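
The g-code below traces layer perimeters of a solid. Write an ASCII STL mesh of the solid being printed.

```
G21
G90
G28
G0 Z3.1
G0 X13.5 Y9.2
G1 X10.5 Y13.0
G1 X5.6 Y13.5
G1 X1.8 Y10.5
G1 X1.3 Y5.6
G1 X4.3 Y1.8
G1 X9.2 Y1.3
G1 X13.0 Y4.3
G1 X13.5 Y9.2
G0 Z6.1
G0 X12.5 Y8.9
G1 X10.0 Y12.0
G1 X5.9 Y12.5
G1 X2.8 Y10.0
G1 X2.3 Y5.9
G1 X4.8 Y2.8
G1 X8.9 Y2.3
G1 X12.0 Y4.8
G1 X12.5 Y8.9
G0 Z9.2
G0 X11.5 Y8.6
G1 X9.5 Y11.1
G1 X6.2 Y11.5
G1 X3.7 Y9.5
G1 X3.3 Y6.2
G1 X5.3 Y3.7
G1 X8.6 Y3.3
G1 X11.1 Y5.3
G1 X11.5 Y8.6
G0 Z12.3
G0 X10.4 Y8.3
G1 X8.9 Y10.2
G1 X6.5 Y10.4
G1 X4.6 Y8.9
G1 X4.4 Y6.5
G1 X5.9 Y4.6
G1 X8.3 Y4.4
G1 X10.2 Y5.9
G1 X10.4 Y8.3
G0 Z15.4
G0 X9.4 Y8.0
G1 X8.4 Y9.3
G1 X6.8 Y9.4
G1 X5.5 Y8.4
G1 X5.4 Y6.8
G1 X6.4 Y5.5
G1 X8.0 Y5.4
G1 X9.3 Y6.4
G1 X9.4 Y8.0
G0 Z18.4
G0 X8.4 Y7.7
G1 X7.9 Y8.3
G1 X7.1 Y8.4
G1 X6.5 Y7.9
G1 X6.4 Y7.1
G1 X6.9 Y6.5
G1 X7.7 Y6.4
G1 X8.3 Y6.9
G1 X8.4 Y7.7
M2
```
solid part
  facet normal 0.0000 0.0000 -1.0000
    outer loop
      vertex 5.3 14.5 0.0
      vertex 11.0 13.9 0.0
      vertex 14.5 9.5 0.0
    endloop
  endfacet
  facet normal 0.0000 0.0000 -1.0000
    outer loop
      vertex 0.9 11.0 0.0
      vertex 5.3 14.5 0.0
      vertex 14.5 9.5 0.0
    endloop
  endfacet
  facet normal 0.0000 0.0000 -1.0000
    outer loop
      vertex 0.3 5.3 0.0
      vertex 0.9 11.0 0.0
      vertex 14.5 9.5 0.0
    endloop
  endfacet
  facet normal 0.0000 0.0000 -1.0000
    outer loop
      vertex 3.8 0.9 0.0
      vertex 0.3 5.3 0.0
      vertex 14.5 9.5 0.0
    endloop
  endfacet
  facet normal 0.0000 0.0000 -1.0000
    outer loop
      vertex 9.5 0.3 0.0
      vertex 3.8 0.9 0.0
      vertex 14.5 9.5 0.0
    endloop
  endfacet
  facet normal 0.0000 0.0000 -1.0000
    outer loop
      vertex 13.9 3.8 0.0
      vertex 9.5 0.3 0.0
      vertex 14.5 9.5 0.0
    endloop
  endfacet
  facet normal 0.7455 0.5930 0.3041
    outer loop
      vertex 14.5 9.5 0.0
      vertex 11.0 13.9 0.0
      vertex 7.4 7.4 21.5
    endloop
  endfacet
  facet normal 0.0998 0.9477 0.3032
    outer loop
      vertex 11.0 13.9 0.0
      vertex 5.3 14.5 0.0
      vertex 7.4 7.4 21.5
    endloop
  endfacet
  facet normal -0.5930 0.7455 0.3041
    outer loop
      vertex 5.3 14.5 0.0
      vertex 0.9 11.0 0.0
      vertex 7.4 7.4 21.5
    endloop
  endfacet
  facet normal -0.9477 0.0998 0.3032
    outer loop
      vertex 0.9 11.0 0.0
      vertex 0.3 5.3 0.0
      vertex 7.4 7.4 21.5
    endloop
  endfacet
  facet normal -0.7455 -0.5930 0.3041
    outer loop
      vertex 0.3 5.3 0.0
      vertex 3.8 0.9 0.0
      vertex 7.4 7.4 21.5
    endloop
  endfacet
  facet normal -0.0998 -0.9477 0.3032
    outer loop
      vertex 3.8 0.9 0.0
      vertex 9.5 0.3 0.0
      vertex 7.4 7.4 21.5
    endloop
  endfacet
  facet normal 0.5930 -0.7455 0.3041
    outer loop
      vertex 9.5 0.3 0.0
      vertex 13.9 3.8 0.0
      vertex 7.4 7.4 21.5
    endloop
  endfacet
  facet normal 0.9477 -0.0998 0.3032
    outer loop
      vertex 13.9 3.8 0.0
      vertex 14.5 9.5 0.0
      vertex 7.4 7.4 21.5
    endloop
  endfacet
endsolid part

The G0 Z moves step by Δz≈3.1 mm. The G1 loops shrink linearly with z, so the solid tapers from its base footprint up to z≈21.5. Closing with a flat bottom cap and the tapered top and triangulating gives 14 facets — a regular 8-sided pyramid, base circumscribed radius ≈ 7.4 mm, apex at z ≈ 21.5 mm.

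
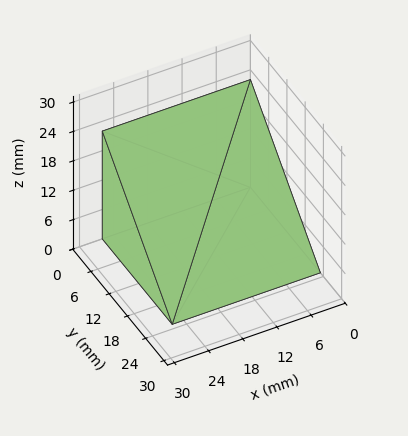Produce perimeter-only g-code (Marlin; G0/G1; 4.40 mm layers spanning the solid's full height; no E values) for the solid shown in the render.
Reading the render: the shape is a wedge (ramp): 26 × 23 mm base, rising to 22 mm along the y=0 edge and sloping linearly to z=0 at y=23 (dimensions read to the nearest mm from the axis ticks). For the g-code, the solid's height is divided into equal slices at the stated Δz and each level perimeter traced with G1 moves after a G0 lift.

; perimeter-only toolpath
G21 ; units = mm
G90 ; absolute positioning
G28 ; home
; layer 1
G0 Z4.40
G0 X0.00 Y0.00
G1 X26.00 Y0.00
G1 X26.00 Y18.40
G1 X0.00 Y18.40
G1 X0.00 Y0.00
; layer 2
G0 Z8.80
G0 X0.00 Y0.00
G1 X26.00 Y0.00
G1 X26.00 Y13.80
G1 X0.00 Y13.80
G1 X0.00 Y0.00
; layer 3
G0 Z13.20
G0 X0.00 Y0.00
G1 X26.00 Y0.00
G1 X26.00 Y9.20
G1 X0.00 Y9.20
G1 X0.00 Y0.00
; layer 4
G0 Z17.60
G0 X0.00 Y0.00
G1 X26.00 Y0.00
G1 X26.00 Y4.60
G1 X0.00 Y4.60
G1 X0.00 Y0.00
M2 ; end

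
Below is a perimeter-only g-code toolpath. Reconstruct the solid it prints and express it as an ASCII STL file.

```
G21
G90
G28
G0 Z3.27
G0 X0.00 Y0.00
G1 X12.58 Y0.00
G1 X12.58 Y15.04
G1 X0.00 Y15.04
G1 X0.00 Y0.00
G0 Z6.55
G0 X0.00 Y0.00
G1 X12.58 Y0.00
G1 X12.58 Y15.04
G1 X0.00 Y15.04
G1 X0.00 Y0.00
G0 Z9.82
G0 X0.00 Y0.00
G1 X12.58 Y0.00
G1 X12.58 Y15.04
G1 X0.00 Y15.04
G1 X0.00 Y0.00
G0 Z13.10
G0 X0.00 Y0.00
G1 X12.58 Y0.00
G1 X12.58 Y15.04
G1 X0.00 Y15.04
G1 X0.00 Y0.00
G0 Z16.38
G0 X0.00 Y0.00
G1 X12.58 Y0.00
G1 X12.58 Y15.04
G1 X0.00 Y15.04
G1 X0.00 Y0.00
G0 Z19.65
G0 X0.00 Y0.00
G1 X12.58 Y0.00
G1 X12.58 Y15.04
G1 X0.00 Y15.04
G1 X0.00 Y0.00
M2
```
solid part
  facet normal 0.0000 0.0000 -1.0000
    outer loop
      vertex 12.58 15.04 0.00
      vertex 12.58 0.00 0.00
      vertex 0.00 0.00 0.00
    endloop
  endfacet
  facet normal 0.0000 0.0000 -1.0000
    outer loop
      vertex 0.00 15.04 0.00
      vertex 12.58 15.04 0.00
      vertex 0.00 0.00 0.00
    endloop
  endfacet
  facet normal 0.0000 0.0000 1.0000
    outer loop
      vertex 0.00 0.00 19.65
      vertex 12.58 0.00 19.65
      vertex 12.58 15.04 19.65
    endloop
  endfacet
  facet normal 0.0000 0.0000 1.0000
    outer loop
      vertex 0.00 0.00 19.65
      vertex 12.58 15.04 19.65
      vertex 0.00 15.04 19.65
    endloop
  endfacet
  facet normal 0.0000 -1.0000 0.0000
    outer loop
      vertex 0.00 0.00 0.00
      vertex 12.58 0.00 0.00
      vertex 12.58 0.00 19.65
    endloop
  endfacet
  facet normal 0.0000 -1.0000 0.0000
    outer loop
      vertex 0.00 0.00 0.00
      vertex 12.58 0.00 19.65
      vertex 0.00 0.00 19.65
    endloop
  endfacet
  facet normal 0.0000 1.0000 0.0000
    outer loop
      vertex 12.58 15.04 19.65
      vertex 12.58 15.04 0.00
      vertex 0.00 15.04 0.00
    endloop
  endfacet
  facet normal 0.0000 1.0000 0.0000
    outer loop
      vertex 0.00 15.04 19.65
      vertex 12.58 15.04 19.65
      vertex 0.00 15.04 0.00
    endloop
  endfacet
  facet normal -1.0000 0.0000 0.0000
    outer loop
      vertex 0.00 15.04 19.65
      vertex 0.00 15.04 0.00
      vertex 0.00 0.00 0.00
    endloop
  endfacet
  facet normal -1.0000 0.0000 0.0000
    outer loop
      vertex 0.00 0.00 19.65
      vertex 0.00 15.04 19.65
      vertex 0.00 0.00 0.00
    endloop
  endfacet
  facet normal 1.0000 0.0000 0.0000
    outer loop
      vertex 12.58 0.00 0.00
      vertex 12.58 15.04 0.00
      vertex 12.58 15.04 19.65
    endloop
  endfacet
  facet normal 1.0000 0.0000 0.0000
    outer loop
      vertex 12.58 0.00 0.00
      vertex 12.58 15.04 19.65
      vertex 12.58 0.00 19.65
    endloop
  endfacet
endsolid part

The G0 Z moves step by Δz≈3.27 mm. Every layer's G1 loop is the same polygon, so the solid is a straight extrusion of it from z=0 to z≈19.6. Closing with flat bottom and top caps and triangulating gives 12 facets — a rectangular box, roughly 12.6 × 15 mm footprint and 19.6 mm tall.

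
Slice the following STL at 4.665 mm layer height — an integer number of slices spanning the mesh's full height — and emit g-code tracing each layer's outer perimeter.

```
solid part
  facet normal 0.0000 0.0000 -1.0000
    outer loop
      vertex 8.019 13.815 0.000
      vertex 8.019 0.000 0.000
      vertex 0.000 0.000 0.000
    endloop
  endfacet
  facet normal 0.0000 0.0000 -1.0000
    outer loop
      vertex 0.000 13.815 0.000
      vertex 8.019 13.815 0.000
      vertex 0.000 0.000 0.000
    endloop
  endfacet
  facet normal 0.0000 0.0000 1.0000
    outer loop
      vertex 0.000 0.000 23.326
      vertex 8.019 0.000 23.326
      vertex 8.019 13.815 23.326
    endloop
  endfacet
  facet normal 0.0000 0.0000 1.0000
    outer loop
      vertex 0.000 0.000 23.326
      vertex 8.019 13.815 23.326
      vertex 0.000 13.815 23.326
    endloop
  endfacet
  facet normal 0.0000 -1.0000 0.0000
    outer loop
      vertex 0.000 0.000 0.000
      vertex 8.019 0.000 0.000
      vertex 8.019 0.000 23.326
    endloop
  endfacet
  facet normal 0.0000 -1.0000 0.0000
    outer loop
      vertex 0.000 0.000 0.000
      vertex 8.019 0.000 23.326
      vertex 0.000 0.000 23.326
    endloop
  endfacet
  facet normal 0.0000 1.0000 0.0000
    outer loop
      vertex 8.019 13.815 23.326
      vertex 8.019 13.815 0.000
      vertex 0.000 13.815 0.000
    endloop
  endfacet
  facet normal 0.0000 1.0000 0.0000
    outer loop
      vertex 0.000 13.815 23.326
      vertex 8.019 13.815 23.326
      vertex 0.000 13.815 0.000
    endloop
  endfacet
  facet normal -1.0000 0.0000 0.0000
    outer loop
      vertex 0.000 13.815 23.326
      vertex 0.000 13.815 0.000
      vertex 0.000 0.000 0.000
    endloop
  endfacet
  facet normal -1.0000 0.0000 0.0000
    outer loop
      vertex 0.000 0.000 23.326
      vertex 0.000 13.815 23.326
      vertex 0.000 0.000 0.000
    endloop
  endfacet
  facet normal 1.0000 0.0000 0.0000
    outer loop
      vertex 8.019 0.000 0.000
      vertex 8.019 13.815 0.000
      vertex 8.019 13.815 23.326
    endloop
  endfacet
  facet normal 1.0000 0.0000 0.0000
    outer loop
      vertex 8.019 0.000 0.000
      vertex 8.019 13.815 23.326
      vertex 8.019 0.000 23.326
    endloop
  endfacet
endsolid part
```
; perimeter-only toolpath
G21 ; units = mm
G90 ; absolute positioning
G28 ; home
; layer 1
G0 Z4.665
G0 X0.000 Y0.000
G1 X8.019 Y0.000
G1 X8.019 Y13.815
G1 X0.000 Y13.815
G1 X0.000 Y0.000
; layer 2
G0 Z9.330
G0 X0.000 Y0.000
G1 X8.019 Y0.000
G1 X8.019 Y13.815
G1 X0.000 Y13.815
G1 X0.000 Y0.000
; layer 3
G0 Z13.996
G0 X0.000 Y0.000
G1 X8.019 Y0.000
G1 X8.019 Y13.815
G1 X0.000 Y13.815
G1 X0.000 Y0.000
; layer 4
G0 Z18.661
G0 X0.000 Y0.000
G1 X8.019 Y0.000
G1 X8.019 Y13.815
G1 X0.000 Y13.815
G1 X0.000 Y0.000
; layer 5
G0 Z23.326
G0 X0.000 Y0.000
G1 X8.019 Y0.000
G1 X8.019 Y13.815
G1 X0.000 Y13.815
G1 X0.000 Y0.000
M2 ; end

The solid is a rectangular box, roughly 8.02 × 13.8 mm footprint and 23.3 mm tall. Slicing at Δz = 4.665 mm — 5 equal slices spanning the solid's height, so layer i sits at z = i·h/5 — gives 5 non-empty perimeters. Each is a 4-segment closed polygon; G0 lifts to the layer z and rapids to the start vertex, then G1 traces the edges.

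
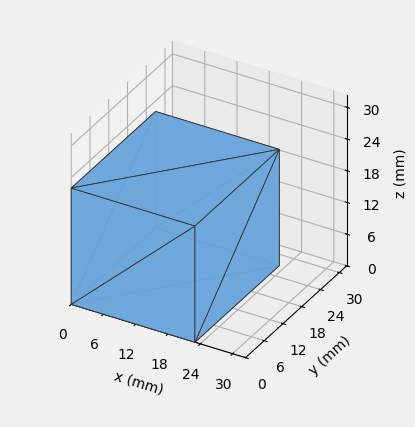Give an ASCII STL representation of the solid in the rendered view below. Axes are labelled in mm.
Reading the render: the shape is a rectangular box, roughly 23 × 27 mm footprint and 22 mm tall (dimensions read to the nearest mm from the axis ticks). For the STL, each face is triangulated and given an outward normal.

solid part
  facet normal 0.0000 0.0000 -1.0000
    outer loop
      vertex 23.00 27.00 0.00
      vertex 23.00 0.00 0.00
      vertex 0.00 0.00 0.00
    endloop
  endfacet
  facet normal 0.0000 0.0000 -1.0000
    outer loop
      vertex 0.00 27.00 0.00
      vertex 23.00 27.00 0.00
      vertex 0.00 0.00 0.00
    endloop
  endfacet
  facet normal 0.0000 0.0000 1.0000
    outer loop
      vertex 0.00 0.00 22.00
      vertex 23.00 0.00 22.00
      vertex 23.00 27.00 22.00
    endloop
  endfacet
  facet normal 0.0000 0.0000 1.0000
    outer loop
      vertex 0.00 0.00 22.00
      vertex 23.00 27.00 22.00
      vertex 0.00 27.00 22.00
    endloop
  endfacet
  facet normal 0.0000 -1.0000 0.0000
    outer loop
      vertex 0.00 0.00 0.00
      vertex 23.00 0.00 0.00
      vertex 23.00 0.00 22.00
    endloop
  endfacet
  facet normal 0.0000 -1.0000 0.0000
    outer loop
      vertex 0.00 0.00 0.00
      vertex 23.00 0.00 22.00
      vertex 0.00 0.00 22.00
    endloop
  endfacet
  facet normal 0.0000 1.0000 0.0000
    outer loop
      vertex 23.00 27.00 22.00
      vertex 23.00 27.00 0.00
      vertex 0.00 27.00 0.00
    endloop
  endfacet
  facet normal 0.0000 1.0000 0.0000
    outer loop
      vertex 0.00 27.00 22.00
      vertex 23.00 27.00 22.00
      vertex 0.00 27.00 0.00
    endloop
  endfacet
  facet normal -1.0000 0.0000 0.0000
    outer loop
      vertex 0.00 27.00 22.00
      vertex 0.00 27.00 0.00
      vertex 0.00 0.00 0.00
    endloop
  endfacet
  facet normal -1.0000 0.0000 0.0000
    outer loop
      vertex 0.00 0.00 22.00
      vertex 0.00 27.00 22.00
      vertex 0.00 0.00 0.00
    endloop
  endfacet
  facet normal 1.0000 0.0000 0.0000
    outer loop
      vertex 23.00 0.00 0.00
      vertex 23.00 27.00 0.00
      vertex 23.00 27.00 22.00
    endloop
  endfacet
  facet normal 1.0000 0.0000 0.0000
    outer loop
      vertex 23.00 0.00 0.00
      vertex 23.00 27.00 22.00
      vertex 23.00 0.00 22.00
    endloop
  endfacet
endsolid part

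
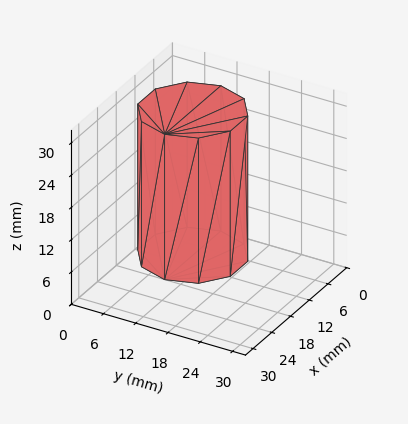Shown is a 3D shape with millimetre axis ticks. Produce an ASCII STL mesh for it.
Reading the render: the shape is a regular 10-sided prism (a cylinder approximated with 10 flat sides), circumscribed radius ≈ 9 mm, height ≈ 27 mm (dimensions read to the nearest mm from the axis ticks). For the STL, each face is triangulated and given an outward normal.

solid part
  facet normal 0.0000 0.0000 -1.0000
    outer loop
      vertex 11.8 17.6 0.0
      vertex 16.3 14.3 0.0
      vertex 18.0 9.0 0.0
    endloop
  endfacet
  facet normal 0.0000 0.0000 -1.0000
    outer loop
      vertex 6.2 17.6 0.0
      vertex 11.8 17.6 0.0
      vertex 18.0 9.0 0.0
    endloop
  endfacet
  facet normal 0.0000 0.0000 -1.0000
    outer loop
      vertex 1.7 14.3 0.0
      vertex 6.2 17.6 0.0
      vertex 18.0 9.0 0.0
    endloop
  endfacet
  facet normal 0.0000 0.0000 -1.0000
    outer loop
      vertex 0.0 9.0 0.0
      vertex 1.7 14.3 0.0
      vertex 18.0 9.0 0.0
    endloop
  endfacet
  facet normal 0.0000 0.0000 -1.0000
    outer loop
      vertex 1.7 3.7 0.0
      vertex 0.0 9.0 0.0
      vertex 18.0 9.0 0.0
    endloop
  endfacet
  facet normal 0.0000 0.0000 -1.0000
    outer loop
      vertex 6.2 0.4 0.0
      vertex 1.7 3.7 0.0
      vertex 18.0 9.0 0.0
    endloop
  endfacet
  facet normal 0.0000 0.0000 -1.0000
    outer loop
      vertex 11.8 0.4 0.0
      vertex 6.2 0.4 0.0
      vertex 18.0 9.0 0.0
    endloop
  endfacet
  facet normal 0.0000 0.0000 -1.0000
    outer loop
      vertex 16.3 3.7 0.0
      vertex 11.8 0.4 0.0
      vertex 18.0 9.0 0.0
    endloop
  endfacet
  facet normal 0.0000 0.0000 1.0000
    outer loop
      vertex 18.0 9.0 27.0
      vertex 16.3 14.3 27.0
      vertex 11.8 17.6 27.0
    endloop
  endfacet
  facet normal 0.0000 0.0000 1.0000
    outer loop
      vertex 18.0 9.0 27.0
      vertex 11.8 17.6 27.0
      vertex 6.2 17.6 27.0
    endloop
  endfacet
  facet normal 0.0000 0.0000 1.0000
    outer loop
      vertex 18.0 9.0 27.0
      vertex 6.2 17.6 27.0
      vertex 1.7 14.3 27.0
    endloop
  endfacet
  facet normal 0.0000 0.0000 1.0000
    outer loop
      vertex 18.0 9.0 27.0
      vertex 1.7 14.3 27.0
      vertex 0.0 9.0 27.0
    endloop
  endfacet
  facet normal 0.0000 0.0000 1.0000
    outer loop
      vertex 18.0 9.0 27.0
      vertex 0.0 9.0 27.0
      vertex 1.7 3.7 27.0
    endloop
  endfacet
  facet normal 0.0000 0.0000 1.0000
    outer loop
      vertex 18.0 9.0 27.0
      vertex 1.7 3.7 27.0
      vertex 6.2 0.4 27.0
    endloop
  endfacet
  facet normal 0.0000 0.0000 1.0000
    outer loop
      vertex 18.0 9.0 27.0
      vertex 6.2 0.4 27.0
      vertex 11.8 0.4 27.0
    endloop
  endfacet
  facet normal 0.0000 0.0000 1.0000
    outer loop
      vertex 18.0 9.0 27.0
      vertex 11.8 0.4 27.0
      vertex 16.3 3.7 27.0
    endloop
  endfacet
  facet normal 0.9522 0.3054 0.0000
    outer loop
      vertex 18.0 9.0 0.0
      vertex 16.3 14.3 0.0
      vertex 16.3 14.3 27.0
    endloop
  endfacet
  facet normal 0.9522 0.3054 0.0000
    outer loop
      vertex 18.0 9.0 0.0
      vertex 16.3 14.3 27.0
      vertex 18.0 9.0 27.0
    endloop
  endfacet
  facet normal 0.5914 0.8064 0.0000
    outer loop
      vertex 16.3 14.3 0.0
      vertex 11.8 17.6 0.0
      vertex 11.8 17.6 27.0
    endloop
  endfacet
  facet normal 0.5914 0.8064 0.0000
    outer loop
      vertex 16.3 14.3 0.0
      vertex 11.8 17.6 27.0
      vertex 16.3 14.3 27.0
    endloop
  endfacet
  facet normal 0.0000 1.0000 0.0000
    outer loop
      vertex 11.8 17.6 0.0
      vertex 6.2 17.6 0.0
      vertex 6.2 17.6 27.0
    endloop
  endfacet
  facet normal 0.0000 1.0000 0.0000
    outer loop
      vertex 11.8 17.6 0.0
      vertex 6.2 17.6 27.0
      vertex 11.8 17.6 27.0
    endloop
  endfacet
  facet normal -0.5914 0.8064 0.0000
    outer loop
      vertex 6.2 17.6 0.0
      vertex 1.7 14.3 0.0
      vertex 1.7 14.3 27.0
    endloop
  endfacet
  facet normal -0.5914 0.8064 0.0000
    outer loop
      vertex 6.2 17.6 0.0
      vertex 1.7 14.3 27.0
      vertex 6.2 17.6 27.0
    endloop
  endfacet
  facet normal -0.9522 0.3054 0.0000
    outer loop
      vertex 1.7 14.3 0.0
      vertex 0.0 9.0 0.0
      vertex 0.0 9.0 27.0
    endloop
  endfacet
  facet normal -0.9522 0.3054 0.0000
    outer loop
      vertex 1.7 14.3 0.0
      vertex 0.0 9.0 27.0
      vertex 1.7 14.3 27.0
    endloop
  endfacet
  facet normal -0.9522 -0.3054 0.0000
    outer loop
      vertex 0.0 9.0 0.0
      vertex 1.7 3.7 0.0
      vertex 1.7 3.7 27.0
    endloop
  endfacet
  facet normal -0.9522 -0.3054 0.0000
    outer loop
      vertex 0.0 9.0 0.0
      vertex 1.7 3.7 27.0
      vertex 0.0 9.0 27.0
    endloop
  endfacet
  facet normal -0.5914 -0.8064 0.0000
    outer loop
      vertex 1.7 3.7 0.0
      vertex 6.2 0.4 0.0
      vertex 6.2 0.4 27.0
    endloop
  endfacet
  facet normal -0.5914 -0.8064 0.0000
    outer loop
      vertex 1.7 3.7 0.0
      vertex 6.2 0.4 27.0
      vertex 1.7 3.7 27.0
    endloop
  endfacet
  facet normal 0.0000 -1.0000 0.0000
    outer loop
      vertex 6.2 0.4 0.0
      vertex 11.8 0.4 0.0
      vertex 11.8 0.4 27.0
    endloop
  endfacet
  facet normal 0.0000 -1.0000 0.0000
    outer loop
      vertex 6.2 0.4 0.0
      vertex 11.8 0.4 27.0
      vertex 6.2 0.4 27.0
    endloop
  endfacet
  facet normal 0.5914 -0.8064 0.0000
    outer loop
      vertex 11.8 0.4 0.0
      vertex 16.3 3.7 0.0
      vertex 16.3 3.7 27.0
    endloop
  endfacet
  facet normal 0.5914 -0.8064 0.0000
    outer loop
      vertex 11.8 0.4 0.0
      vertex 16.3 3.7 27.0
      vertex 11.8 0.4 27.0
    endloop
  endfacet
  facet normal 0.9522 -0.3054 0.0000
    outer loop
      vertex 16.3 3.7 0.0
      vertex 18.0 9.0 0.0
      vertex 18.0 9.0 27.0
    endloop
  endfacet
  facet normal 0.9522 -0.3054 0.0000
    outer loop
      vertex 16.3 3.7 0.0
      vertex 18.0 9.0 27.0
      vertex 16.3 3.7 27.0
    endloop
  endfacet
endsolid part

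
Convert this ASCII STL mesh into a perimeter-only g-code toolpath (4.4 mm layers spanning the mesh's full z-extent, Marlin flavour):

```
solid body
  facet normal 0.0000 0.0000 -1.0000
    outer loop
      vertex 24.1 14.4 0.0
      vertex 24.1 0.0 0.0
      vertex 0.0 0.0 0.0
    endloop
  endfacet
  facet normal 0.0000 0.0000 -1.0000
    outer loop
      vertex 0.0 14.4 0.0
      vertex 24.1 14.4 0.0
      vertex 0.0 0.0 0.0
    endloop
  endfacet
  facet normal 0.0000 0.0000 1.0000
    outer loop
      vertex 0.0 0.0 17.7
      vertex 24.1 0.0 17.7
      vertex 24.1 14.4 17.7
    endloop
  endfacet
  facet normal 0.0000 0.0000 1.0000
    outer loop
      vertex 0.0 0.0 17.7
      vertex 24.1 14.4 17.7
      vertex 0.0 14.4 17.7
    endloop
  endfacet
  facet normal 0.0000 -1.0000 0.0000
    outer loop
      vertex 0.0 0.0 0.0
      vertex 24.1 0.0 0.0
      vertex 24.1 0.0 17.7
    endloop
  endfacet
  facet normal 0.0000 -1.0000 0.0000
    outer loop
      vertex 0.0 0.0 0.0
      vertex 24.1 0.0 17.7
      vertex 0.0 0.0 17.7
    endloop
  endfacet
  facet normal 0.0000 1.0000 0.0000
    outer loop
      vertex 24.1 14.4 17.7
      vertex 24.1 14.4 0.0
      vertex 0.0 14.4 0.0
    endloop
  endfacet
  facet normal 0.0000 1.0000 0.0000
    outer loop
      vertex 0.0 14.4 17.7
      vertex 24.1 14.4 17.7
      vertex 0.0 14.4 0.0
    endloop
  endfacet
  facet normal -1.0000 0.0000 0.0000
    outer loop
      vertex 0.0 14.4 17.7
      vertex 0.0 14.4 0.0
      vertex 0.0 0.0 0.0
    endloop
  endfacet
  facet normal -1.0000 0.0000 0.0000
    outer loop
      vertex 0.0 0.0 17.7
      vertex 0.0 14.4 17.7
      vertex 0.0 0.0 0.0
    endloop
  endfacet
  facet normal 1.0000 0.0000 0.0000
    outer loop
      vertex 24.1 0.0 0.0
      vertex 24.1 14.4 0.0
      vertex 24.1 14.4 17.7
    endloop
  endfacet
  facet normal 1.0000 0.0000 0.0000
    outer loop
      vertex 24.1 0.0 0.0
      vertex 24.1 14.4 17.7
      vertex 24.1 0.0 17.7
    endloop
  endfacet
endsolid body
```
; perimeter-only toolpath
G21 ; units = mm
G90 ; absolute positioning
G28 ; home
; layer 1
G0 Z4.4
G0 X0.0 Y0.0
G1 X24.1 Y0.0
G1 X24.1 Y14.4
G1 X0.0 Y14.4
G1 X0.0 Y0.0
; layer 2
G0 Z8.8
G0 X0.0 Y0.0
G1 X24.1 Y0.0
G1 X24.1 Y14.4
G1 X0.0 Y14.4
G1 X0.0 Y0.0
; layer 3
G0 Z13.3
G0 X0.0 Y0.0
G1 X24.1 Y0.0
G1 X24.1 Y14.4
G1 X0.0 Y14.4
G1 X0.0 Y0.0
; layer 4
G0 Z17.7
G0 X0.0 Y0.0
G1 X24.1 Y0.0
G1 X24.1 Y14.4
G1 X0.0 Y14.4
G1 X0.0 Y0.0
M2 ; end

The solid is a rectangular box, roughly 24.1 × 14.4 mm footprint and 17.7 mm tall. Slicing at Δz = 4.4 mm — 4 equal slices spanning the solid's height, so layer i sits at z = i·h/4 — gives 4 non-empty perimeters. Each is a 4-segment closed polygon; G0 lifts to the layer z and rapids to the start vertex, then G1 traces the edges.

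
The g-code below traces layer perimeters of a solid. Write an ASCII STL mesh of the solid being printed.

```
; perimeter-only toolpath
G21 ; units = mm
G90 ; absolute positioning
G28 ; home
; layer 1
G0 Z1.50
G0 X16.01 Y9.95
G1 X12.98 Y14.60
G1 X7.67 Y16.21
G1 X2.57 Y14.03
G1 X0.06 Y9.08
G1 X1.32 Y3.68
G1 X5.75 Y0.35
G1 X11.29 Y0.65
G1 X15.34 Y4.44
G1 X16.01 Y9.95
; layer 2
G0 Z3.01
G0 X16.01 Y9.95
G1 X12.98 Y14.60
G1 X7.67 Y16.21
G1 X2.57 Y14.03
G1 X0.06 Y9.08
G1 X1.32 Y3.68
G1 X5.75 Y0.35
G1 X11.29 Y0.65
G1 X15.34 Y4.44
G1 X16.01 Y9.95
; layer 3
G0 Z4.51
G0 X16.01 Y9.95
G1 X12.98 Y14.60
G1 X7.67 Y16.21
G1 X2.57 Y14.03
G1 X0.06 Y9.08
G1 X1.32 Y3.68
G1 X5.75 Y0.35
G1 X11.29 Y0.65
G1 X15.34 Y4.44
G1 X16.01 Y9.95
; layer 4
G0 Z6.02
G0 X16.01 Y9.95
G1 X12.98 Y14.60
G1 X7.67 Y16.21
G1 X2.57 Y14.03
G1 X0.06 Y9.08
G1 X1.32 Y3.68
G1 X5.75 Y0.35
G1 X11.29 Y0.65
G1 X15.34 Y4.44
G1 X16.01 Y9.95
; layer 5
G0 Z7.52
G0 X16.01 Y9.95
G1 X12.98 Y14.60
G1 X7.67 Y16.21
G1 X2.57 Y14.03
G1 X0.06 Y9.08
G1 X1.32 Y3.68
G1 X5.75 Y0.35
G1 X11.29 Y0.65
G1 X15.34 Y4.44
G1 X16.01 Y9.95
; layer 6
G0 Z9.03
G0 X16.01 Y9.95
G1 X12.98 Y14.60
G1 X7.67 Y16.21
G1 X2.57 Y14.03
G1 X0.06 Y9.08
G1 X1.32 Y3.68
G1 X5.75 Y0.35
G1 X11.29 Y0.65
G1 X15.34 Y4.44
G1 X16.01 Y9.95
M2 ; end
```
solid part
  facet normal 0.0000 0.0000 -1.0000
    outer loop
      vertex 7.67 16.21 0.00
      vertex 12.98 14.60 0.00
      vertex 16.01 9.95 0.00
    endloop
  endfacet
  facet normal 0.0000 0.0000 -1.0000
    outer loop
      vertex 2.57 14.03 0.00
      vertex 7.67 16.21 0.00
      vertex 16.01 9.95 0.00
    endloop
  endfacet
  facet normal 0.0000 0.0000 -1.0000
    outer loop
      vertex 0.06 9.08 0.00
      vertex 2.57 14.03 0.00
      vertex 16.01 9.95 0.00
    endloop
  endfacet
  facet normal 0.0000 0.0000 -1.0000
    outer loop
      vertex 1.32 3.68 0.00
      vertex 0.06 9.08 0.00
      vertex 16.01 9.95 0.00
    endloop
  endfacet
  facet normal 0.0000 0.0000 -1.0000
    outer loop
      vertex 5.75 0.35 0.00
      vertex 1.32 3.68 0.00
      vertex 16.01 9.95 0.00
    endloop
  endfacet
  facet normal 0.0000 0.0000 -1.0000
    outer loop
      vertex 11.29 0.65 0.00
      vertex 5.75 0.35 0.00
      vertex 16.01 9.95 0.00
    endloop
  endfacet
  facet normal 0.0000 0.0000 -1.0000
    outer loop
      vertex 15.34 4.44 0.00
      vertex 11.29 0.65 0.00
      vertex 16.01 9.95 0.00
    endloop
  endfacet
  facet normal 0.0000 0.0000 1.0000
    outer loop
      vertex 16.01 9.95 9.03
      vertex 12.98 14.60 9.03
      vertex 7.67 16.21 9.03
    endloop
  endfacet
  facet normal 0.0000 0.0000 1.0000
    outer loop
      vertex 16.01 9.95 9.03
      vertex 7.67 16.21 9.03
      vertex 2.57 14.03 9.03
    endloop
  endfacet
  facet normal 0.0000 0.0000 1.0000
    outer loop
      vertex 16.01 9.95 9.03
      vertex 2.57 14.03 9.03
      vertex 0.06 9.08 9.03
    endloop
  endfacet
  facet normal 0.0000 0.0000 1.0000
    outer loop
      vertex 16.01 9.95 9.03
      vertex 0.06 9.08 9.03
      vertex 1.32 3.68 9.03
    endloop
  endfacet
  facet normal 0.0000 0.0000 1.0000
    outer loop
      vertex 16.01 9.95 9.03
      vertex 1.32 3.68 9.03
      vertex 5.75 0.35 9.03
    endloop
  endfacet
  facet normal 0.0000 0.0000 1.0000
    outer loop
      vertex 16.01 9.95 9.03
      vertex 5.75 0.35 9.03
      vertex 11.29 0.65 9.03
    endloop
  endfacet
  facet normal 0.0000 0.0000 1.0000
    outer loop
      vertex 16.01 9.95 9.03
      vertex 11.29 0.65 9.03
      vertex 15.34 4.44 9.03
    endloop
  endfacet
  facet normal 0.8378 0.5459 0.0000
    outer loop
      vertex 16.01 9.95 0.00
      vertex 12.98 14.60 0.00
      vertex 12.98 14.60 9.03
    endloop
  endfacet
  facet normal 0.8378 0.5459 0.0000
    outer loop
      vertex 16.01 9.95 0.00
      vertex 12.98 14.60 9.03
      vertex 16.01 9.95 9.03
    endloop
  endfacet
  facet normal 0.2902 0.9570 0.0000
    outer loop
      vertex 12.98 14.60 0.00
      vertex 7.67 16.21 0.00
      vertex 7.67 16.21 9.03
    endloop
  endfacet
  facet normal 0.2902 0.9570 0.0000
    outer loop
      vertex 12.98 14.60 0.00
      vertex 7.67 16.21 9.03
      vertex 12.98 14.60 9.03
    endloop
  endfacet
  facet normal -0.3930 0.9195 0.0000
    outer loop
      vertex 7.67 16.21 0.00
      vertex 2.57 14.03 0.00
      vertex 2.57 14.03 9.03
    endloop
  endfacet
  facet normal -0.3930 0.9195 0.0000
    outer loop
      vertex 7.67 16.21 0.00
      vertex 2.57 14.03 9.03
      vertex 7.67 16.21 9.03
    endloop
  endfacet
  facet normal -0.8919 0.4523 0.0000
    outer loop
      vertex 2.57 14.03 0.00
      vertex 0.06 9.08 0.00
      vertex 0.06 9.08 9.03
    endloop
  endfacet
  facet normal -0.8919 0.4523 0.0000
    outer loop
      vertex 2.57 14.03 0.00
      vertex 0.06 9.08 9.03
      vertex 2.57 14.03 9.03
    endloop
  endfacet
  facet normal -0.9738 -0.2272 0.0000
    outer loop
      vertex 0.06 9.08 0.00
      vertex 1.32 3.68 0.00
      vertex 1.32 3.68 9.03
    endloop
  endfacet
  facet normal -0.9738 -0.2272 0.0000
    outer loop
      vertex 0.06 9.08 0.00
      vertex 1.32 3.68 9.03
      vertex 0.06 9.08 9.03
    endloop
  endfacet
  facet normal -0.6009 -0.7993 0.0000
    outer loop
      vertex 1.32 3.68 0.00
      vertex 5.75 0.35 0.00
      vertex 5.75 0.35 9.03
    endloop
  endfacet
  facet normal -0.6009 -0.7993 0.0000
    outer loop
      vertex 1.32 3.68 0.00
      vertex 5.75 0.35 9.03
      vertex 1.32 3.68 9.03
    endloop
  endfacet
  facet normal 0.0541 -0.9985 0.0000
    outer loop
      vertex 5.75 0.35 0.00
      vertex 11.29 0.65 0.00
      vertex 11.29 0.65 9.03
    endloop
  endfacet
  facet normal 0.0541 -0.9985 0.0000
    outer loop
      vertex 5.75 0.35 0.00
      vertex 11.29 0.65 9.03
      vertex 5.75 0.35 9.03
    endloop
  endfacet
  facet normal 0.6833 -0.7302 0.0000
    outer loop
      vertex 11.29 0.65 0.00
      vertex 15.34 4.44 0.00
      vertex 15.34 4.44 9.03
    endloop
  endfacet
  facet normal 0.6833 -0.7302 0.0000
    outer loop
      vertex 11.29 0.65 0.00
      vertex 15.34 4.44 9.03
      vertex 11.29 0.65 9.03
    endloop
  endfacet
  facet normal 0.9927 -0.1207 0.0000
    outer loop
      vertex 15.34 4.44 0.00
      vertex 16.01 9.95 0.00
      vertex 16.01 9.95 9.03
    endloop
  endfacet
  facet normal 0.9927 -0.1207 0.0000
    outer loop
      vertex 15.34 4.44 0.00
      vertex 16.01 9.95 9.03
      vertex 15.34 4.44 9.03
    endloop
  endfacet
endsolid part

The G0 Z moves step by Δz≈1.50 mm. Every layer's G1 loop is the same polygon, so the solid is a straight extrusion of it from z=0 to z≈9.03. Closing with flat bottom and top caps and triangulating gives 32 facets — a regular 9-sided prism (a cylinder approximated with 9 flat sides), circumscribed radius ≈ 8.11 mm, height ≈ 9.03 mm.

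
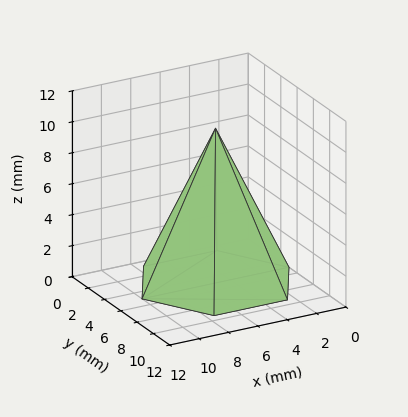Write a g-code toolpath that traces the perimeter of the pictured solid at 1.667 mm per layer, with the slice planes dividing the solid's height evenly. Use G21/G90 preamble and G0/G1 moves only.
Reading the render: the shape is a regular 6-sided pyramid, base circumscribed radius ≈ 5 mm, apex at z ≈ 10 mm (dimensions read to the nearest mm from the axis ticks). For the g-code, the solid's height is divided into equal slices at the stated Δz and each level perimeter traced with G1 moves after a G0 lift.

; perimeter-only toolpath
G21 ; units = mm
G90 ; absolute positioning
G28 ; home
; layer 1
G0 Z1.667
G0 X9.167 Y5.000
G1 X7.083 Y8.608
G1 X2.917 Y8.608
G1 X0.833 Y5.000
G1 X2.917 Y1.392
G1 X7.083 Y1.392
G1 X9.167 Y5.000
; layer 2
G0 Z3.333
G0 X8.333 Y5.000
G1 X6.667 Y7.887
G1 X3.333 Y7.887
G1 X1.667 Y5.000
G1 X3.333 Y2.113
G1 X6.667 Y2.113
G1 X8.333 Y5.000
; layer 3
G0 Z5.000
G0 X7.500 Y5.000
G1 X6.250 Y7.165
G1 X3.750 Y7.165
G1 X2.500 Y5.000
G1 X3.750 Y2.835
G1 X6.250 Y2.835
G1 X7.500 Y5.000
; layer 4
G0 Z6.667
G0 X6.667 Y5.000
G1 X5.833 Y6.443
G1 X4.167 Y6.443
G1 X3.333 Y5.000
G1 X4.167 Y3.557
G1 X5.833 Y3.557
G1 X6.667 Y5.000
; layer 5
G0 Z8.333
G0 X5.833 Y5.000
G1 X5.417 Y5.722
G1 X4.583 Y5.722
G1 X4.167 Y5.000
G1 X4.583 Y4.278
G1 X5.417 Y4.278
G1 X5.833 Y5.000
M2 ; end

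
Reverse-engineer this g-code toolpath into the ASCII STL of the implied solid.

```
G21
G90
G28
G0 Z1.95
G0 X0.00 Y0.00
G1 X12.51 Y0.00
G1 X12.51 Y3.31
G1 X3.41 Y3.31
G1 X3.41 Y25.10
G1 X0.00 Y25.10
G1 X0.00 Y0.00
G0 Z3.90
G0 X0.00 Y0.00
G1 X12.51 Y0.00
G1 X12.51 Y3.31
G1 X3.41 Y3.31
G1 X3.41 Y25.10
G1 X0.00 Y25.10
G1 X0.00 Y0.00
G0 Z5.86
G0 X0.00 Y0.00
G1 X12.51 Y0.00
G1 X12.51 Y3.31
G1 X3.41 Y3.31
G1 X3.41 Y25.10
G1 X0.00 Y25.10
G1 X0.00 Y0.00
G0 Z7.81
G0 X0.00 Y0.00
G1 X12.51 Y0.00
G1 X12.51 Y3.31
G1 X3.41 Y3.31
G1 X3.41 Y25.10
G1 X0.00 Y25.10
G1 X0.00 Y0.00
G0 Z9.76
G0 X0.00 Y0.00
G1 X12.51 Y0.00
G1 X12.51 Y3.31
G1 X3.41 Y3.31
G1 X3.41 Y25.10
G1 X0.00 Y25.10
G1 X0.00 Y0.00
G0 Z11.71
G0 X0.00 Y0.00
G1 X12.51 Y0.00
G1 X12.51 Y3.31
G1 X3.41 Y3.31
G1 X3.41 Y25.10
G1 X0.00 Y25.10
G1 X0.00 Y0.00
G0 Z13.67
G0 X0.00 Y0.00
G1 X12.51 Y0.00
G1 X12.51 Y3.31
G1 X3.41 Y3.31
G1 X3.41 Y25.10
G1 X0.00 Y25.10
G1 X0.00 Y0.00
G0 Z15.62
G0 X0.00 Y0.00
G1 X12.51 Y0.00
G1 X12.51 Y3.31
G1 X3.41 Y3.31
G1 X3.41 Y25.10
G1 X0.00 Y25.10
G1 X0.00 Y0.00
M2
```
solid part
  facet normal 0.0000 0.0000 -1.0000
    outer loop
      vertex 12.51 3.31 0.00
      vertex 12.51 0.00 0.00
      vertex 0.00 0.00 0.00
    endloop
  endfacet
  facet normal 0.0000 0.0000 -1.0000
    outer loop
      vertex 3.41 3.31 0.00
      vertex 12.51 3.31 0.00
      vertex 0.00 0.00 0.00
    endloop
  endfacet
  facet normal 0.0000 0.0000 -1.0000
    outer loop
      vertex 3.41 25.10 0.00
      vertex 3.41 3.31 0.00
      vertex 0.00 0.00 0.00
    endloop
  endfacet
  facet normal 0.0000 0.0000 -1.0000
    outer loop
      vertex 0.00 25.10 0.00
      vertex 3.41 25.10 0.00
      vertex 0.00 0.00 0.00
    endloop
  endfacet
  facet normal 0.0000 0.0000 1.0000
    outer loop
      vertex 0.00 0.00 15.62
      vertex 12.51 0.00 15.62
      vertex 12.51 3.31 15.62
    endloop
  endfacet
  facet normal 0.0000 0.0000 1.0000
    outer loop
      vertex 0.00 0.00 15.62
      vertex 12.51 3.31 15.62
      vertex 3.41 3.31 15.62
    endloop
  endfacet
  facet normal 0.0000 0.0000 1.0000
    outer loop
      vertex 0.00 0.00 15.62
      vertex 3.41 3.31 15.62
      vertex 3.41 25.10 15.62
    endloop
  endfacet
  facet normal 0.0000 0.0000 1.0000
    outer loop
      vertex 0.00 0.00 15.62
      vertex 3.41 25.10 15.62
      vertex 0.00 25.10 15.62
    endloop
  endfacet
  facet normal 0.0000 -1.0000 0.0000
    outer loop
      vertex 0.00 0.00 0.00
      vertex 12.51 0.00 0.00
      vertex 12.51 0.00 15.62
    endloop
  endfacet
  facet normal 0.0000 -1.0000 0.0000
    outer loop
      vertex 0.00 0.00 0.00
      vertex 12.51 0.00 15.62
      vertex 0.00 0.00 15.62
    endloop
  endfacet
  facet normal 1.0000 0.0000 0.0000
    outer loop
      vertex 12.51 0.00 0.00
      vertex 12.51 3.31 0.00
      vertex 12.51 3.31 15.62
    endloop
  endfacet
  facet normal 1.0000 0.0000 0.0000
    outer loop
      vertex 12.51 0.00 0.00
      vertex 12.51 3.31 15.62
      vertex 12.51 0.00 15.62
    endloop
  endfacet
  facet normal 0.0000 1.0000 0.0000
    outer loop
      vertex 12.51 3.31 0.00
      vertex 3.41 3.31 0.00
      vertex 3.41 3.31 15.62
    endloop
  endfacet
  facet normal 0.0000 1.0000 0.0000
    outer loop
      vertex 12.51 3.31 0.00
      vertex 3.41 3.31 15.62
      vertex 12.51 3.31 15.62
    endloop
  endfacet
  facet normal 1.0000 0.0000 0.0000
    outer loop
      vertex 3.41 3.31 0.00
      vertex 3.41 25.10 0.00
      vertex 3.41 25.10 15.62
    endloop
  endfacet
  facet normal 1.0000 0.0000 0.0000
    outer loop
      vertex 3.41 3.31 0.00
      vertex 3.41 25.10 15.62
      vertex 3.41 3.31 15.62
    endloop
  endfacet
  facet normal 0.0000 1.0000 0.0000
    outer loop
      vertex 3.41 25.10 0.00
      vertex 0.00 25.10 0.00
      vertex 0.00 25.10 15.62
    endloop
  endfacet
  facet normal 0.0000 1.0000 0.0000
    outer loop
      vertex 3.41 25.10 0.00
      vertex 0.00 25.10 15.62
      vertex 3.41 25.10 15.62
    endloop
  endfacet
  facet normal -1.0000 0.0000 0.0000
    outer loop
      vertex 0.00 25.10 0.00
      vertex 0.00 0.00 0.00
      vertex 0.00 0.00 15.62
    endloop
  endfacet
  facet normal -1.0000 0.0000 0.0000
    outer loop
      vertex 0.00 25.10 0.00
      vertex 0.00 0.00 15.62
      vertex 0.00 25.10 15.62
    endloop
  endfacet
endsolid part

The G0 Z moves step by Δz≈1.95 mm. Every layer's G1 loop is the same polygon, so the solid is a straight extrusion of it from z=0 to z≈15.6. Closing with flat bottom and top caps and triangulating gives 20 facets — an L-shaped prism: outer 12.5 × 25.1 mm, arm thicknesses ≈ 3.31 mm (horizontal) and 3.41 mm (vertical), extruded 15.6 mm in z.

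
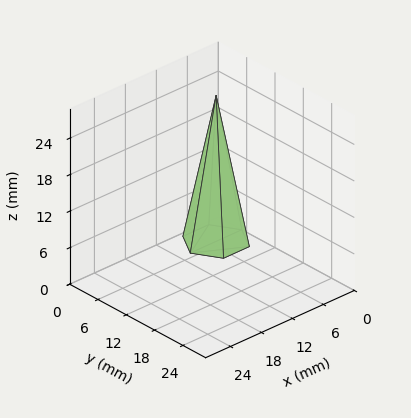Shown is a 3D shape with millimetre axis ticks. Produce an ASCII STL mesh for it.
Reading the render: the shape is a regular 6-sided pyramid, base circumscribed radius ≈ 5 mm, apex at z ≈ 24 mm (dimensions read to the nearest mm from the axis ticks). For the STL, each face is triangulated and given an outward normal.

solid part
  facet normal 0.0000 0.0000 -1.0000
    outer loop
      vertex 2.5 9.3 0.0
      vertex 7.5 9.3 0.0
      vertex 10.0 5.0 0.0
    endloop
  endfacet
  facet normal 0.0000 0.0000 -1.0000
    outer loop
      vertex 0.0 5.0 0.0
      vertex 2.5 9.3 0.0
      vertex 10.0 5.0 0.0
    endloop
  endfacet
  facet normal 0.0000 0.0000 -1.0000
    outer loop
      vertex 2.5 0.7 0.0
      vertex 0.0 5.0 0.0
      vertex 10.0 5.0 0.0
    endloop
  endfacet
  facet normal 0.0000 0.0000 -1.0000
    outer loop
      vertex 7.5 0.7 0.0
      vertex 2.5 0.7 0.0
      vertex 10.0 5.0 0.0
    endloop
  endfacet
  facet normal 0.8508 0.4947 0.1773
    outer loop
      vertex 10.0 5.0 0.0
      vertex 7.5 9.3 0.0
      vertex 5.0 5.0 24.0
    endloop
  endfacet
  facet normal 0.0000 0.9843 0.1764
    outer loop
      vertex 7.5 9.3 0.0
      vertex 2.5 9.3 0.0
      vertex 5.0 5.0 24.0
    endloop
  endfacet
  facet normal -0.8508 0.4947 0.1773
    outer loop
      vertex 2.5 9.3 0.0
      vertex 0.0 5.0 0.0
      vertex 5.0 5.0 24.0
    endloop
  endfacet
  facet normal -0.8508 -0.4947 0.1773
    outer loop
      vertex 0.0 5.0 0.0
      vertex 2.5 0.7 0.0
      vertex 5.0 5.0 24.0
    endloop
  endfacet
  facet normal 0.0000 -0.9843 0.1764
    outer loop
      vertex 2.5 0.7 0.0
      vertex 7.5 0.7 0.0
      vertex 5.0 5.0 24.0
    endloop
  endfacet
  facet normal 0.8508 -0.4947 0.1773
    outer loop
      vertex 7.5 0.7 0.0
      vertex 10.0 5.0 0.0
      vertex 5.0 5.0 24.0
    endloop
  endfacet
endsolid part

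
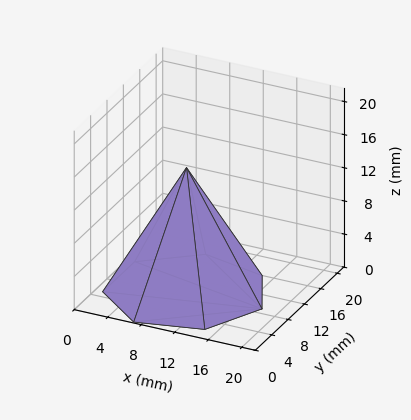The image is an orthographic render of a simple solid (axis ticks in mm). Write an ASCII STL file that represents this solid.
Reading the render: the shape is a regular 7-sided pyramid, base circumscribed radius ≈ 9 mm, apex at z ≈ 15 mm (dimensions read to the nearest mm from the axis ticks). For the STL, each face is triangulated and given an outward normal.

solid part
  facet normal 0.0000 0.0000 -1.0000
    outer loop
      vertex 7.0 17.8 0.0
      vertex 14.6 16.0 0.0
      vertex 18.0 9.0 0.0
    endloop
  endfacet
  facet normal 0.0000 0.0000 -1.0000
    outer loop
      vertex 0.9 12.9 0.0
      vertex 7.0 17.8 0.0
      vertex 18.0 9.0 0.0
    endloop
  endfacet
  facet normal 0.0000 0.0000 -1.0000
    outer loop
      vertex 0.9 5.1 0.0
      vertex 0.9 12.9 0.0
      vertex 18.0 9.0 0.0
    endloop
  endfacet
  facet normal 0.0000 0.0000 -1.0000
    outer loop
      vertex 7.0 0.2 0.0
      vertex 0.9 5.1 0.0
      vertex 18.0 9.0 0.0
    endloop
  endfacet
  facet normal 0.0000 0.0000 -1.0000
    outer loop
      vertex 14.6 2.0 0.0
      vertex 7.0 0.2 0.0
      vertex 18.0 9.0 0.0
    endloop
  endfacet
  facet normal 0.7916 0.3845 0.4749
    outer loop
      vertex 18.0 9.0 0.0
      vertex 14.6 16.0 0.0
      vertex 9.0 9.0 15.0
    endloop
  endfacet
  facet normal 0.2028 0.8562 0.4752
    outer loop
      vertex 14.6 16.0 0.0
      vertex 7.0 17.8 0.0
      vertex 9.0 9.0 15.0
    endloop
  endfacet
  facet normal -0.5508 0.6857 0.4757
    outer loop
      vertex 7.0 17.8 0.0
      vertex 0.9 12.9 0.0
      vertex 9.0 9.0 15.0
    endloop
  endfacet
  facet normal -0.8799 0.0000 0.4751
    outer loop
      vertex 0.9 12.9 0.0
      vertex 0.9 5.1 0.0
      vertex 9.0 9.0 15.0
    endloop
  endfacet
  facet normal -0.5508 -0.6857 0.4757
    outer loop
      vertex 0.9 5.1 0.0
      vertex 7.0 0.2 0.0
      vertex 9.0 9.0 15.0
    endloop
  endfacet
  facet normal 0.2028 -0.8562 0.4752
    outer loop
      vertex 7.0 0.2 0.0
      vertex 14.6 2.0 0.0
      vertex 9.0 9.0 15.0
    endloop
  endfacet
  facet normal 0.7916 -0.3845 0.4749
    outer loop
      vertex 14.6 2.0 0.0
      vertex 18.0 9.0 0.0
      vertex 9.0 9.0 15.0
    endloop
  endfacet
endsolid part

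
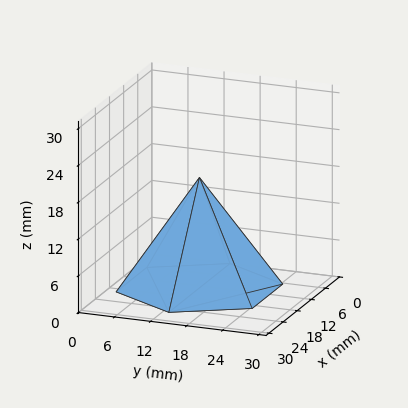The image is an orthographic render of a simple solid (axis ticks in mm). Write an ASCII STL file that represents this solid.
Reading the render: the shape is a regular 6-sided pyramid, base circumscribed radius ≈ 13 mm, apex at z ≈ 18 mm (dimensions read to the nearest mm from the axis ticks). For the STL, each face is triangulated and given an outward normal.

solid part
  facet normal 0.0000 0.0000 -1.0000
    outer loop
      vertex 6.5 24.3 0.0
      vertex 19.5 24.3 0.0
      vertex 26.0 13.0 0.0
    endloop
  endfacet
  facet normal 0.0000 0.0000 -1.0000
    outer loop
      vertex 0.0 13.0 0.0
      vertex 6.5 24.3 0.0
      vertex 26.0 13.0 0.0
    endloop
  endfacet
  facet normal 0.0000 0.0000 -1.0000
    outer loop
      vertex 6.5 1.7 0.0
      vertex 0.0 13.0 0.0
      vertex 26.0 13.0 0.0
    endloop
  endfacet
  facet normal 0.0000 0.0000 -1.0000
    outer loop
      vertex 19.5 1.7 0.0
      vertex 6.5 1.7 0.0
      vertex 26.0 13.0 0.0
    endloop
  endfacet
  facet normal 0.7347 0.4226 0.5306
    outer loop
      vertex 26.0 13.0 0.0
      vertex 19.5 24.3 0.0
      vertex 13.0 13.0 18.0
    endloop
  endfacet
  facet normal 0.0000 0.8469 0.5317
    outer loop
      vertex 19.5 24.3 0.0
      vertex 6.5 24.3 0.0
      vertex 13.0 13.0 18.0
    endloop
  endfacet
  facet normal -0.7347 0.4226 0.5306
    outer loop
      vertex 6.5 24.3 0.0
      vertex 0.0 13.0 0.0
      vertex 13.0 13.0 18.0
    endloop
  endfacet
  facet normal -0.7347 -0.4226 0.5306
    outer loop
      vertex 0.0 13.0 0.0
      vertex 6.5 1.7 0.0
      vertex 13.0 13.0 18.0
    endloop
  endfacet
  facet normal 0.0000 -0.8469 0.5317
    outer loop
      vertex 6.5 1.7 0.0
      vertex 19.5 1.7 0.0
      vertex 13.0 13.0 18.0
    endloop
  endfacet
  facet normal 0.7347 -0.4226 0.5306
    outer loop
      vertex 19.5 1.7 0.0
      vertex 26.0 13.0 0.0
      vertex 13.0 13.0 18.0
    endloop
  endfacet
endsolid part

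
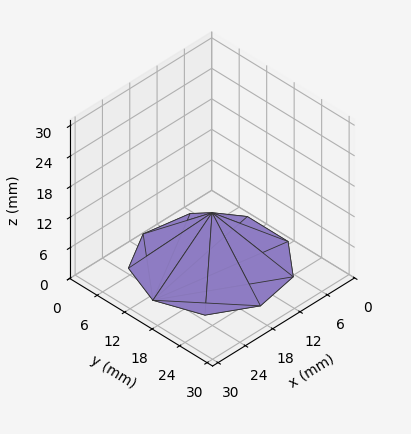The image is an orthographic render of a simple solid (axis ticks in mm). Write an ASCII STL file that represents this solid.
Reading the render: the shape is a regular 9-sided pyramid, base circumscribed radius ≈ 13 mm, apex at z ≈ 10 mm (dimensions read to the nearest mm from the axis ticks). For the STL, each face is triangulated and given an outward normal.

solid part
  facet normal 0.0000 0.0000 -1.0000
    outer loop
      vertex 15.257 25.803 0.000
      vertex 22.959 21.356 0.000
      vertex 26.000 13.000 0.000
    endloop
  endfacet
  facet normal 0.0000 0.0000 -1.0000
    outer loop
      vertex 6.500 24.258 0.000
      vertex 15.257 25.803 0.000
      vertex 26.000 13.000 0.000
    endloop
  endfacet
  facet normal 0.0000 0.0000 -1.0000
    outer loop
      vertex 0.784 17.446 0.000
      vertex 6.500 24.258 0.000
      vertex 26.000 13.000 0.000
    endloop
  endfacet
  facet normal 0.0000 0.0000 -1.0000
    outer loop
      vertex 0.784 8.554 0.000
      vertex 0.784 17.446 0.000
      vertex 26.000 13.000 0.000
    endloop
  endfacet
  facet normal 0.0000 0.0000 -1.0000
    outer loop
      vertex 6.500 1.742 0.000
      vertex 0.784 8.554 0.000
      vertex 26.000 13.000 0.000
    endloop
  endfacet
  facet normal 0.0000 0.0000 -1.0000
    outer loop
      vertex 15.257 0.197 0.000
      vertex 6.500 1.742 0.000
      vertex 26.000 13.000 0.000
    endloop
  endfacet
  facet normal 0.0000 0.0000 -1.0000
    outer loop
      vertex 22.959 4.644 0.000
      vertex 15.257 0.197 0.000
      vertex 26.000 13.000 0.000
    endloop
  endfacet
  facet normal 0.5952 0.2166 0.7738
    outer loop
      vertex 26.000 13.000 0.000
      vertex 22.959 21.356 0.000
      vertex 13.000 13.000 10.000
    endloop
  endfacet
  facet normal 0.3167 0.5486 0.7738
    outer loop
      vertex 22.959 21.356 0.000
      vertex 15.257 25.803 0.000
      vertex 13.000 13.000 10.000
    endloop
  endfacet
  facet normal -0.1101 0.6238 0.7738
    outer loop
      vertex 15.257 25.803 0.000
      vertex 6.500 24.258 0.000
      vertex 13.000 13.000 10.000
    endloop
  endfacet
  facet normal -0.4852 0.4072 0.7738
    outer loop
      vertex 6.500 24.258 0.000
      vertex 0.784 17.446 0.000
      vertex 13.000 13.000 10.000
    endloop
  endfacet
  facet normal -0.6334 0.0000 0.7738
    outer loop
      vertex 0.784 17.446 0.000
      vertex 0.784 8.554 0.000
      vertex 13.000 13.000 10.000
    endloop
  endfacet
  facet normal -0.4852 -0.4072 0.7738
    outer loop
      vertex 0.784 8.554 0.000
      vertex 6.500 1.742 0.000
      vertex 13.000 13.000 10.000
    endloop
  endfacet
  facet normal -0.1101 -0.6238 0.7738
    outer loop
      vertex 6.500 1.742 0.000
      vertex 15.257 0.197 0.000
      vertex 13.000 13.000 10.000
    endloop
  endfacet
  facet normal 0.3167 -0.5486 0.7738
    outer loop
      vertex 15.257 0.197 0.000
      vertex 22.959 4.644 0.000
      vertex 13.000 13.000 10.000
    endloop
  endfacet
  facet normal 0.5952 -0.2166 0.7738
    outer loop
      vertex 22.959 4.644 0.000
      vertex 26.000 13.000 0.000
      vertex 13.000 13.000 10.000
    endloop
  endfacet
endsolid part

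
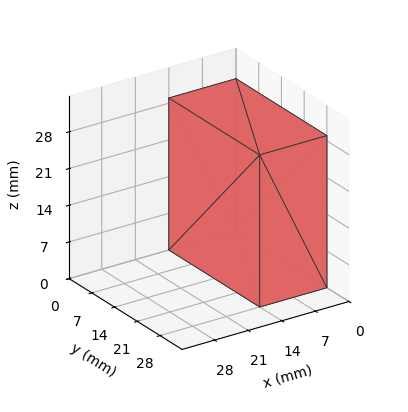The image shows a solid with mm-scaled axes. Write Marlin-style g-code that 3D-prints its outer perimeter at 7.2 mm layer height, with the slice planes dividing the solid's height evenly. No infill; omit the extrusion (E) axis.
Reading the render: the shape is a rectangular box, roughly 14 × 28 mm footprint and 29 mm tall (dimensions read to the nearest mm from the axis ticks). For the g-code, the solid's height is divided into equal slices at the stated Δz and each level perimeter traced with G1 moves after a G0 lift.

; perimeter-only toolpath
G21 ; units = mm
G90 ; absolute positioning
G28 ; home
; layer 1
G0 Z7.2
G0 X0.0 Y0.0
G1 X14.0 Y0.0
G1 X14.0 Y28.0
G1 X0.0 Y28.0
G1 X0.0 Y0.0
; layer 2
G0 Z14.5
G0 X0.0 Y0.0
G1 X14.0 Y0.0
G1 X14.0 Y28.0
G1 X0.0 Y28.0
G1 X0.0 Y0.0
; layer 3
G0 Z21.8
G0 X0.0 Y0.0
G1 X14.0 Y0.0
G1 X14.0 Y28.0
G1 X0.0 Y28.0
G1 X0.0 Y0.0
; layer 4
G0 Z29.0
G0 X0.0 Y0.0
G1 X14.0 Y0.0
G1 X14.0 Y28.0
G1 X0.0 Y28.0
G1 X0.0 Y0.0
M2 ; end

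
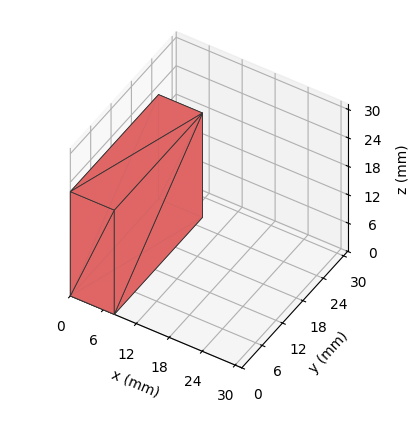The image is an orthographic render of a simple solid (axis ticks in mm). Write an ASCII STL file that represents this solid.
Reading the render: the shape is a rectangular box, roughly 8 × 26 mm footprint and 22 mm tall (dimensions read to the nearest mm from the axis ticks). For the STL, each face is triangulated and given an outward normal.

solid part
  facet normal 0.0000 0.0000 -1.0000
    outer loop
      vertex 8.0 26.0 0.0
      vertex 8.0 0.0 0.0
      vertex 0.0 0.0 0.0
    endloop
  endfacet
  facet normal 0.0000 0.0000 -1.0000
    outer loop
      vertex 0.0 26.0 0.0
      vertex 8.0 26.0 0.0
      vertex 0.0 0.0 0.0
    endloop
  endfacet
  facet normal 0.0000 0.0000 1.0000
    outer loop
      vertex 0.0 0.0 22.0
      vertex 8.0 0.0 22.0
      vertex 8.0 26.0 22.0
    endloop
  endfacet
  facet normal 0.0000 0.0000 1.0000
    outer loop
      vertex 0.0 0.0 22.0
      vertex 8.0 26.0 22.0
      vertex 0.0 26.0 22.0
    endloop
  endfacet
  facet normal 0.0000 -1.0000 0.0000
    outer loop
      vertex 0.0 0.0 0.0
      vertex 8.0 0.0 0.0
      vertex 8.0 0.0 22.0
    endloop
  endfacet
  facet normal 0.0000 -1.0000 0.0000
    outer loop
      vertex 0.0 0.0 0.0
      vertex 8.0 0.0 22.0
      vertex 0.0 0.0 22.0
    endloop
  endfacet
  facet normal 0.0000 1.0000 0.0000
    outer loop
      vertex 8.0 26.0 22.0
      vertex 8.0 26.0 0.0
      vertex 0.0 26.0 0.0
    endloop
  endfacet
  facet normal 0.0000 1.0000 0.0000
    outer loop
      vertex 0.0 26.0 22.0
      vertex 8.0 26.0 22.0
      vertex 0.0 26.0 0.0
    endloop
  endfacet
  facet normal -1.0000 0.0000 0.0000
    outer loop
      vertex 0.0 26.0 22.0
      vertex 0.0 26.0 0.0
      vertex 0.0 0.0 0.0
    endloop
  endfacet
  facet normal -1.0000 0.0000 0.0000
    outer loop
      vertex 0.0 0.0 22.0
      vertex 0.0 26.0 22.0
      vertex 0.0 0.0 0.0
    endloop
  endfacet
  facet normal 1.0000 0.0000 0.0000
    outer loop
      vertex 8.0 0.0 0.0
      vertex 8.0 26.0 0.0
      vertex 8.0 26.0 22.0
    endloop
  endfacet
  facet normal 1.0000 0.0000 0.0000
    outer loop
      vertex 8.0 0.0 0.0
      vertex 8.0 26.0 22.0
      vertex 8.0 0.0 22.0
    endloop
  endfacet
endsolid part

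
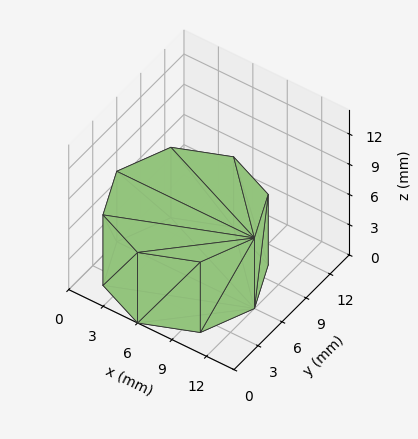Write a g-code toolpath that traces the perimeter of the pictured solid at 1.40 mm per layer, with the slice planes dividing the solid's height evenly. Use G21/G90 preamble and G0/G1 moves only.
Reading the render: the shape is a regular 8-sided prism (a cylinder approximated with 8 flat sides), circumscribed radius ≈ 6 mm, height ≈ 7 mm (dimensions read to the nearest mm from the axis ticks). For the g-code, the solid's height is divided into equal slices at the stated Δz and each level perimeter traced with G1 moves after a G0 lift.

; perimeter-only toolpath
G21 ; units = mm
G90 ; absolute positioning
G28 ; home
; layer 1
G0 Z1.40
G0 X12.00 Y6.00
G1 X10.24 Y10.24
G1 X6.00 Y12.00
G1 X1.76 Y10.24
G1 X0.00 Y6.00
G1 X1.76 Y1.76
G1 X6.00 Y0.00
G1 X10.24 Y1.76
G1 X12.00 Y6.00
; layer 2
G0 Z2.80
G0 X12.00 Y6.00
G1 X10.24 Y10.24
G1 X6.00 Y12.00
G1 X1.76 Y10.24
G1 X0.00 Y6.00
G1 X1.76 Y1.76
G1 X6.00 Y0.00
G1 X10.24 Y1.76
G1 X12.00 Y6.00
; layer 3
G0 Z4.20
G0 X12.00 Y6.00
G1 X10.24 Y10.24
G1 X6.00 Y12.00
G1 X1.76 Y10.24
G1 X0.00 Y6.00
G1 X1.76 Y1.76
G1 X6.00 Y0.00
G1 X10.24 Y1.76
G1 X12.00 Y6.00
; layer 4
G0 Z5.60
G0 X12.00 Y6.00
G1 X10.24 Y10.24
G1 X6.00 Y12.00
G1 X1.76 Y10.24
G1 X0.00 Y6.00
G1 X1.76 Y1.76
G1 X6.00 Y0.00
G1 X10.24 Y1.76
G1 X12.00 Y6.00
; layer 5
G0 Z7.00
G0 X12.00 Y6.00
G1 X10.24 Y10.24
G1 X6.00 Y12.00
G1 X1.76 Y10.24
G1 X0.00 Y6.00
G1 X1.76 Y1.76
G1 X6.00 Y0.00
G1 X10.24 Y1.76
G1 X12.00 Y6.00
M2 ; end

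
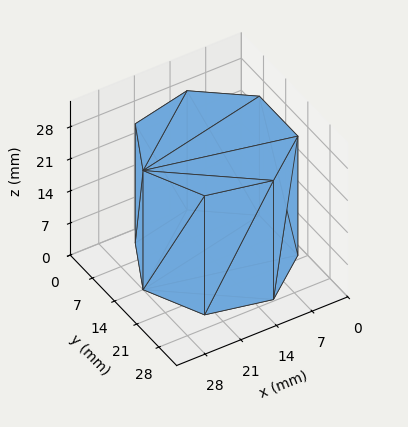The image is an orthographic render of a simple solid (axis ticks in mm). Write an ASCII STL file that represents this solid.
Reading the render: the shape is a regular 7-sided prism (a cylinder approximated with 7 flat sides), circumscribed radius ≈ 14 mm, height ≈ 26 mm (dimensions read to the nearest mm from the axis ticks). For the STL, each face is triangulated and given an outward normal.

solid part
  facet normal 0.0000 0.0000 -1.0000
    outer loop
      vertex 10.885 27.649 0.000
      vertex 22.729 24.946 0.000
      vertex 28.000 14.000 0.000
    endloop
  endfacet
  facet normal 0.0000 0.0000 -1.0000
    outer loop
      vertex 1.386 20.074 0.000
      vertex 10.885 27.649 0.000
      vertex 28.000 14.000 0.000
    endloop
  endfacet
  facet normal 0.0000 0.0000 -1.0000
    outer loop
      vertex 1.386 7.926 0.000
      vertex 1.386 20.074 0.000
      vertex 28.000 14.000 0.000
    endloop
  endfacet
  facet normal 0.0000 0.0000 -1.0000
    outer loop
      vertex 10.885 0.351 0.000
      vertex 1.386 7.926 0.000
      vertex 28.000 14.000 0.000
    endloop
  endfacet
  facet normal 0.0000 0.0000 -1.0000
    outer loop
      vertex 22.729 3.054 0.000
      vertex 10.885 0.351 0.000
      vertex 28.000 14.000 0.000
    endloop
  endfacet
  facet normal 0.0000 0.0000 1.0000
    outer loop
      vertex 28.000 14.000 26.000
      vertex 22.729 24.946 26.000
      vertex 10.885 27.649 26.000
    endloop
  endfacet
  facet normal 0.0000 0.0000 1.0000
    outer loop
      vertex 28.000 14.000 26.000
      vertex 10.885 27.649 26.000
      vertex 1.386 20.074 26.000
    endloop
  endfacet
  facet normal 0.0000 0.0000 1.0000
    outer loop
      vertex 28.000 14.000 26.000
      vertex 1.386 20.074 26.000
      vertex 1.386 7.926 26.000
    endloop
  endfacet
  facet normal 0.0000 0.0000 1.0000
    outer loop
      vertex 28.000 14.000 26.000
      vertex 1.386 7.926 26.000
      vertex 10.885 0.351 26.000
    endloop
  endfacet
  facet normal 0.0000 0.0000 1.0000
    outer loop
      vertex 28.000 14.000 26.000
      vertex 10.885 0.351 26.000
      vertex 22.729 3.054 26.000
    endloop
  endfacet
  facet normal 0.9010 0.4339 0.0000
    outer loop
      vertex 28.000 14.000 0.000
      vertex 22.729 24.946 0.000
      vertex 22.729 24.946 26.000
    endloop
  endfacet
  facet normal 0.9010 0.4339 0.0000
    outer loop
      vertex 28.000 14.000 0.000
      vertex 22.729 24.946 26.000
      vertex 28.000 14.000 26.000
    endloop
  endfacet
  facet normal 0.2225 0.9749 0.0000
    outer loop
      vertex 22.729 24.946 0.000
      vertex 10.885 27.649 0.000
      vertex 10.885 27.649 26.000
    endloop
  endfacet
  facet normal 0.2225 0.9749 0.0000
    outer loop
      vertex 22.729 24.946 0.000
      vertex 10.885 27.649 26.000
      vertex 22.729 24.946 26.000
    endloop
  endfacet
  facet normal -0.6235 0.7818 0.0000
    outer loop
      vertex 10.885 27.649 0.000
      vertex 1.386 20.074 0.000
      vertex 1.386 20.074 26.000
    endloop
  endfacet
  facet normal -0.6235 0.7818 0.0000
    outer loop
      vertex 10.885 27.649 0.000
      vertex 1.386 20.074 26.000
      vertex 10.885 27.649 26.000
    endloop
  endfacet
  facet normal -1.0000 0.0000 0.0000
    outer loop
      vertex 1.386 20.074 0.000
      vertex 1.386 7.926 0.000
      vertex 1.386 7.926 26.000
    endloop
  endfacet
  facet normal -1.0000 0.0000 0.0000
    outer loop
      vertex 1.386 20.074 0.000
      vertex 1.386 7.926 26.000
      vertex 1.386 20.074 26.000
    endloop
  endfacet
  facet normal -0.6235 -0.7818 0.0000
    outer loop
      vertex 1.386 7.926 0.000
      vertex 10.885 0.351 0.000
      vertex 10.885 0.351 26.000
    endloop
  endfacet
  facet normal -0.6235 -0.7818 0.0000
    outer loop
      vertex 1.386 7.926 0.000
      vertex 10.885 0.351 26.000
      vertex 1.386 7.926 26.000
    endloop
  endfacet
  facet normal 0.2225 -0.9749 0.0000
    outer loop
      vertex 10.885 0.351 0.000
      vertex 22.729 3.054 0.000
      vertex 22.729 3.054 26.000
    endloop
  endfacet
  facet normal 0.2225 -0.9749 0.0000
    outer loop
      vertex 10.885 0.351 0.000
      vertex 22.729 3.054 26.000
      vertex 10.885 0.351 26.000
    endloop
  endfacet
  facet normal 0.9010 -0.4339 0.0000
    outer loop
      vertex 22.729 3.054 0.000
      vertex 28.000 14.000 0.000
      vertex 28.000 14.000 26.000
    endloop
  endfacet
  facet normal 0.9010 -0.4339 0.0000
    outer loop
      vertex 22.729 3.054 0.000
      vertex 28.000 14.000 26.000
      vertex 22.729 3.054 26.000
    endloop
  endfacet
endsolid part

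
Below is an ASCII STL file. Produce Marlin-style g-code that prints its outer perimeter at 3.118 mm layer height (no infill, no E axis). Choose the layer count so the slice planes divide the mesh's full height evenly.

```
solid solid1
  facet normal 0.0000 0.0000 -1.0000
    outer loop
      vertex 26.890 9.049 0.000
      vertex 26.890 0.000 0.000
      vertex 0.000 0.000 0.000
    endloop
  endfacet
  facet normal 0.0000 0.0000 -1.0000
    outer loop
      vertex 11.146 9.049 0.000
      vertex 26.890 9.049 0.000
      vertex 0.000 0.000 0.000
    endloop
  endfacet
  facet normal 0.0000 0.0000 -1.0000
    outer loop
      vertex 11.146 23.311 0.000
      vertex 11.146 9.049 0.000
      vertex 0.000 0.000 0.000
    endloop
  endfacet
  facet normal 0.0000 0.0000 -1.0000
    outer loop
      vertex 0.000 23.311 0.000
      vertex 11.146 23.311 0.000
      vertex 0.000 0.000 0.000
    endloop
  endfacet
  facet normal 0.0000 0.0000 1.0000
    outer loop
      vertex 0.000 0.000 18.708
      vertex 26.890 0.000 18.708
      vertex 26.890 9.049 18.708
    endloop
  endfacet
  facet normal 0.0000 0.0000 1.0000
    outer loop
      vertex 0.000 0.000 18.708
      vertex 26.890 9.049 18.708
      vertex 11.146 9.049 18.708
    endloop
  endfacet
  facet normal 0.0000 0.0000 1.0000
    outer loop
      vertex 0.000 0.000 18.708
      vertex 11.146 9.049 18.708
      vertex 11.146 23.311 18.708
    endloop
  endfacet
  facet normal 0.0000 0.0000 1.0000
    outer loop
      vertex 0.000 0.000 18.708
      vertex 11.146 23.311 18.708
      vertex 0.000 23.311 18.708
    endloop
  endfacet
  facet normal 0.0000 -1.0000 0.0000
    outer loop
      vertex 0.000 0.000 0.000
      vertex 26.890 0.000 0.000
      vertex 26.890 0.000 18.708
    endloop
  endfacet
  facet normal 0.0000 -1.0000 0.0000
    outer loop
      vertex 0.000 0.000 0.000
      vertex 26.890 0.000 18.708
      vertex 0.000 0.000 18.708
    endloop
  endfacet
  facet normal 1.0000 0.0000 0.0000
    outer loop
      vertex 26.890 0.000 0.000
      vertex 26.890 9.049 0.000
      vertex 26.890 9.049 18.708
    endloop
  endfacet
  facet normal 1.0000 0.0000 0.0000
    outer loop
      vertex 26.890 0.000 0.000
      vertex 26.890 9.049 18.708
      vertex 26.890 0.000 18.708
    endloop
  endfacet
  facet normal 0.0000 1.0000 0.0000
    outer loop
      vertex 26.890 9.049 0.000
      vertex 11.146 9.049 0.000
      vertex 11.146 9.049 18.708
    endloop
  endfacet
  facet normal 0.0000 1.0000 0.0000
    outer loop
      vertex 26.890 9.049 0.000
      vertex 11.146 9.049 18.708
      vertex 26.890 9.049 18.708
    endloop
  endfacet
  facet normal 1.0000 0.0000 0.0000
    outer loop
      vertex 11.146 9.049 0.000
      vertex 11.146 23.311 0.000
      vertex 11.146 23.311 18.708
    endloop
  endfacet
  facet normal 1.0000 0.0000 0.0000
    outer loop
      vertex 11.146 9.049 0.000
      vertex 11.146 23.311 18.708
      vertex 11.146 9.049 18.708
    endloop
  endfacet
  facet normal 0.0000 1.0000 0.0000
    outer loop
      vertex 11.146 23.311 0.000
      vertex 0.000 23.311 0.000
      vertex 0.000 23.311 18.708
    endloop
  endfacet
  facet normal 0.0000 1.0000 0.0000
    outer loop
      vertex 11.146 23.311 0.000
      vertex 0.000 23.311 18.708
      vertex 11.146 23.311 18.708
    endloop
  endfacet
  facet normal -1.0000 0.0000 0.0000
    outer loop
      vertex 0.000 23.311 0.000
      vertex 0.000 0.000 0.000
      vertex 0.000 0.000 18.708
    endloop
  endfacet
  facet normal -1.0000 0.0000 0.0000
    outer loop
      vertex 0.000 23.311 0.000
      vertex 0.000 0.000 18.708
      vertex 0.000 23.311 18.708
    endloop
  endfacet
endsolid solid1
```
; perimeter-only toolpath
G21 ; units = mm
G90 ; absolute positioning
G28 ; home
; layer 1
G0 Z3.118
G0 X0.000 Y0.000
G1 X26.890 Y0.000
G1 X26.890 Y9.049
G1 X11.146 Y9.049
G1 X11.146 Y23.311
G1 X0.000 Y23.311
G1 X0.000 Y0.000
; layer 2
G0 Z6.236
G0 X0.000 Y0.000
G1 X26.890 Y0.000
G1 X26.890 Y9.049
G1 X11.146 Y9.049
G1 X11.146 Y23.311
G1 X0.000 Y23.311
G1 X0.000 Y0.000
; layer 3
G0 Z9.354
G0 X0.000 Y0.000
G1 X26.890 Y0.000
G1 X26.890 Y9.049
G1 X11.146 Y9.049
G1 X11.146 Y23.311
G1 X0.000 Y23.311
G1 X0.000 Y0.000
; layer 4
G0 Z12.472
G0 X0.000 Y0.000
G1 X26.890 Y0.000
G1 X26.890 Y9.049
G1 X11.146 Y9.049
G1 X11.146 Y23.311
G1 X0.000 Y23.311
G1 X0.000 Y0.000
; layer 5
G0 Z15.590
G0 X0.000 Y0.000
G1 X26.890 Y0.000
G1 X26.890 Y9.049
G1 X11.146 Y9.049
G1 X11.146 Y23.311
G1 X0.000 Y23.311
G1 X0.000 Y0.000
; layer 6
G0 Z18.708
G0 X0.000 Y0.000
G1 X26.890 Y0.000
G1 X26.890 Y9.049
G1 X11.146 Y9.049
G1 X11.146 Y23.311
G1 X0.000 Y23.311
G1 X0.000 Y0.000
M2 ; end

The solid is an L-shaped prism: outer 26.9 × 23.3 mm, arm thicknesses ≈ 9.05 mm (horizontal) and 11.1 mm (vertical), extruded 18.7 mm in z. Slicing at Δz = 3.118 mm — 6 equal slices spanning the solid's height, so layer i sits at z = i·h/6 — gives 6 non-empty perimeters. Each is a 6-segment closed polygon; G0 lifts to the layer z and rapids to the start vertex, then G1 traces the edges.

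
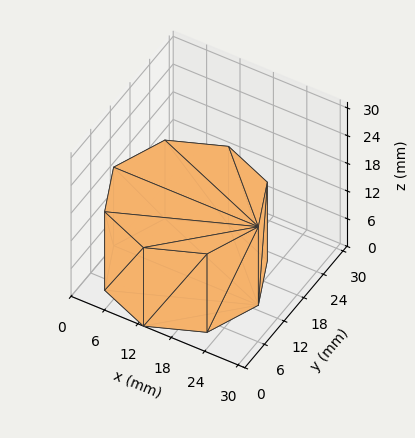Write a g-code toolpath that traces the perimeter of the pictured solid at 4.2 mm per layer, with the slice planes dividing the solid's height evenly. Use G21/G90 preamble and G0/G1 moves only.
Reading the render: the shape is a regular 8-sided prism (a cylinder approximated with 8 flat sides), circumscribed radius ≈ 13 mm, height ≈ 17 mm (dimensions read to the nearest mm from the axis ticks). For the g-code, the solid's height is divided into equal slices at the stated Δz and each level perimeter traced with G1 moves after a G0 lift.

; perimeter-only toolpath
G21 ; units = mm
G90 ; absolute positioning
G28 ; home
; layer 1
G0 Z4.2
G0 X26.0 Y13.0
G1 X22.2 Y22.2
G1 X13.0 Y26.0
G1 X3.8 Y22.2
G1 X0.0 Y13.0
G1 X3.8 Y3.8
G1 X13.0 Y0.0
G1 X22.2 Y3.8
G1 X26.0 Y13.0
; layer 2
G0 Z8.5
G0 X26.0 Y13.0
G1 X22.2 Y22.2
G1 X13.0 Y26.0
G1 X3.8 Y22.2
G1 X0.0 Y13.0
G1 X3.8 Y3.8
G1 X13.0 Y0.0
G1 X22.2 Y3.8
G1 X26.0 Y13.0
; layer 3
G0 Z12.8
G0 X26.0 Y13.0
G1 X22.2 Y22.2
G1 X13.0 Y26.0
G1 X3.8 Y22.2
G1 X0.0 Y13.0
G1 X3.8 Y3.8
G1 X13.0 Y0.0
G1 X22.2 Y3.8
G1 X26.0 Y13.0
; layer 4
G0 Z17.0
G0 X26.0 Y13.0
G1 X22.2 Y22.2
G1 X13.0 Y26.0
G1 X3.8 Y22.2
G1 X0.0 Y13.0
G1 X3.8 Y3.8
G1 X13.0 Y0.0
G1 X22.2 Y3.8
G1 X26.0 Y13.0
M2 ; end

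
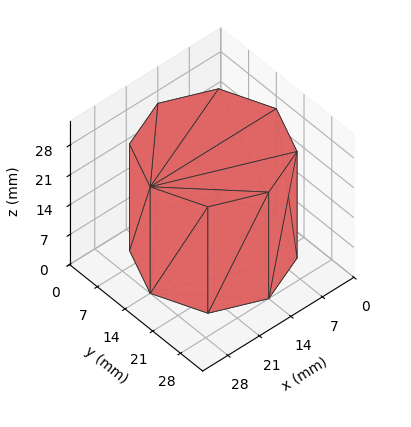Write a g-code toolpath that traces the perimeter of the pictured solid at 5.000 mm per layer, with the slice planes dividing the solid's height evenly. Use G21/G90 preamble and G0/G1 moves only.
Reading the render: the shape is a regular 8-sided prism (a cylinder approximated with 8 flat sides), circumscribed radius ≈ 14 mm, height ≈ 25 mm (dimensions read to the nearest mm from the axis ticks). For the g-code, the solid's height is divided into equal slices at the stated Δz and each level perimeter traced with G1 moves after a G0 lift.

; perimeter-only toolpath
G21 ; units = mm
G90 ; absolute positioning
G28 ; home
; layer 1
G0 Z5.000
G0 X28.000 Y14.000
G1 X23.899 Y23.899
G1 X14.000 Y28.000
G1 X4.101 Y23.899
G1 X0.000 Y14.000
G1 X4.101 Y4.101
G1 X14.000 Y0.000
G1 X23.899 Y4.101
G1 X28.000 Y14.000
; layer 2
G0 Z10.000
G0 X28.000 Y14.000
G1 X23.899 Y23.899
G1 X14.000 Y28.000
G1 X4.101 Y23.899
G1 X0.000 Y14.000
G1 X4.101 Y4.101
G1 X14.000 Y0.000
G1 X23.899 Y4.101
G1 X28.000 Y14.000
; layer 3
G0 Z15.000
G0 X28.000 Y14.000
G1 X23.899 Y23.899
G1 X14.000 Y28.000
G1 X4.101 Y23.899
G1 X0.000 Y14.000
G1 X4.101 Y4.101
G1 X14.000 Y0.000
G1 X23.899 Y4.101
G1 X28.000 Y14.000
; layer 4
G0 Z20.000
G0 X28.000 Y14.000
G1 X23.899 Y23.899
G1 X14.000 Y28.000
G1 X4.101 Y23.899
G1 X0.000 Y14.000
G1 X4.101 Y4.101
G1 X14.000 Y0.000
G1 X23.899 Y4.101
G1 X28.000 Y14.000
; layer 5
G0 Z25.000
G0 X28.000 Y14.000
G1 X23.899 Y23.899
G1 X14.000 Y28.000
G1 X4.101 Y23.899
G1 X0.000 Y14.000
G1 X4.101 Y4.101
G1 X14.000 Y0.000
G1 X23.899 Y4.101
G1 X28.000 Y14.000
M2 ; end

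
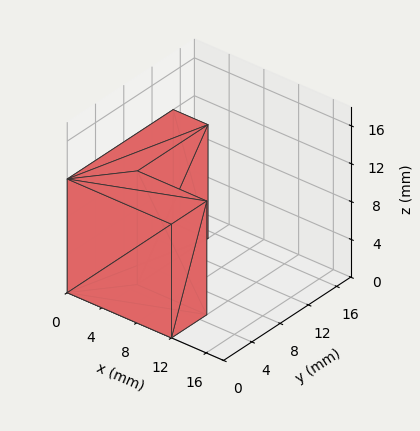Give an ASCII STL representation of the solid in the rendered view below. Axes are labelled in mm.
Reading the render: the shape is an L-shaped prism: outer 12 × 15 mm, arm thicknesses ≈ 5 mm (horizontal) and 4 mm (vertical), extruded 12 mm in z (dimensions read to the nearest mm from the axis ticks). For the STL, each face is triangulated and given an outward normal.

solid part
  facet normal 0.0000 0.0000 -1.0000
    outer loop
      vertex 12.00 5.00 0.00
      vertex 12.00 0.00 0.00
      vertex 0.00 0.00 0.00
    endloop
  endfacet
  facet normal 0.0000 0.0000 -1.0000
    outer loop
      vertex 4.00 5.00 0.00
      vertex 12.00 5.00 0.00
      vertex 0.00 0.00 0.00
    endloop
  endfacet
  facet normal 0.0000 0.0000 -1.0000
    outer loop
      vertex 4.00 15.00 0.00
      vertex 4.00 5.00 0.00
      vertex 0.00 0.00 0.00
    endloop
  endfacet
  facet normal 0.0000 0.0000 -1.0000
    outer loop
      vertex 0.00 15.00 0.00
      vertex 4.00 15.00 0.00
      vertex 0.00 0.00 0.00
    endloop
  endfacet
  facet normal 0.0000 0.0000 1.0000
    outer loop
      vertex 0.00 0.00 12.00
      vertex 12.00 0.00 12.00
      vertex 12.00 5.00 12.00
    endloop
  endfacet
  facet normal 0.0000 0.0000 1.0000
    outer loop
      vertex 0.00 0.00 12.00
      vertex 12.00 5.00 12.00
      vertex 4.00 5.00 12.00
    endloop
  endfacet
  facet normal 0.0000 0.0000 1.0000
    outer loop
      vertex 0.00 0.00 12.00
      vertex 4.00 5.00 12.00
      vertex 4.00 15.00 12.00
    endloop
  endfacet
  facet normal 0.0000 0.0000 1.0000
    outer loop
      vertex 0.00 0.00 12.00
      vertex 4.00 15.00 12.00
      vertex 0.00 15.00 12.00
    endloop
  endfacet
  facet normal 0.0000 -1.0000 0.0000
    outer loop
      vertex 0.00 0.00 0.00
      vertex 12.00 0.00 0.00
      vertex 12.00 0.00 12.00
    endloop
  endfacet
  facet normal 0.0000 -1.0000 0.0000
    outer loop
      vertex 0.00 0.00 0.00
      vertex 12.00 0.00 12.00
      vertex 0.00 0.00 12.00
    endloop
  endfacet
  facet normal 1.0000 0.0000 0.0000
    outer loop
      vertex 12.00 0.00 0.00
      vertex 12.00 5.00 0.00
      vertex 12.00 5.00 12.00
    endloop
  endfacet
  facet normal 1.0000 0.0000 0.0000
    outer loop
      vertex 12.00 0.00 0.00
      vertex 12.00 5.00 12.00
      vertex 12.00 0.00 12.00
    endloop
  endfacet
  facet normal 0.0000 1.0000 0.0000
    outer loop
      vertex 12.00 5.00 0.00
      vertex 4.00 5.00 0.00
      vertex 4.00 5.00 12.00
    endloop
  endfacet
  facet normal 0.0000 1.0000 0.0000
    outer loop
      vertex 12.00 5.00 0.00
      vertex 4.00 5.00 12.00
      vertex 12.00 5.00 12.00
    endloop
  endfacet
  facet normal 1.0000 0.0000 0.0000
    outer loop
      vertex 4.00 5.00 0.00
      vertex 4.00 15.00 0.00
      vertex 4.00 15.00 12.00
    endloop
  endfacet
  facet normal 1.0000 0.0000 0.0000
    outer loop
      vertex 4.00 5.00 0.00
      vertex 4.00 15.00 12.00
      vertex 4.00 5.00 12.00
    endloop
  endfacet
  facet normal 0.0000 1.0000 0.0000
    outer loop
      vertex 4.00 15.00 0.00
      vertex 0.00 15.00 0.00
      vertex 0.00 15.00 12.00
    endloop
  endfacet
  facet normal 0.0000 1.0000 0.0000
    outer loop
      vertex 4.00 15.00 0.00
      vertex 0.00 15.00 12.00
      vertex 4.00 15.00 12.00
    endloop
  endfacet
  facet normal -1.0000 0.0000 0.0000
    outer loop
      vertex 0.00 15.00 0.00
      vertex 0.00 0.00 0.00
      vertex 0.00 0.00 12.00
    endloop
  endfacet
  facet normal -1.0000 0.0000 0.0000
    outer loop
      vertex 0.00 15.00 0.00
      vertex 0.00 0.00 12.00
      vertex 0.00 15.00 12.00
    endloop
  endfacet
endsolid part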